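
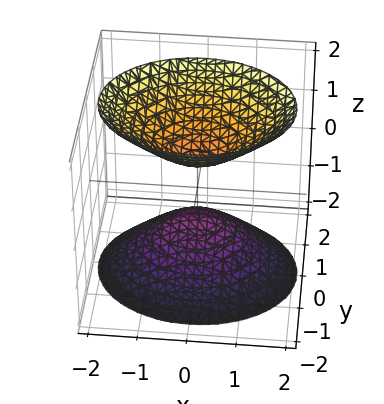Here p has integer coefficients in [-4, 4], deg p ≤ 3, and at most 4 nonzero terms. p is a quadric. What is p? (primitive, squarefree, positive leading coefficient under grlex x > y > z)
2*x^2 + 3*y^2 - 2*z^2 + 1

First, the picture has 2 separate pieces. Treating them together as one polynomial.
Then, deg p = 2. Two separate bowl-shaped sheets opening away from each other; a quadric.
Then, symmetries: mirror symmetry x ↦ −x ⇒ only even powers of x; mirror symmetry y ↦ −y ⇒ only even powers of y; the z ↦ −z reflection is a symmetry, so z appears only in even powers.
Then, reading off the gridlines: the surface avoids every integer y-axis point in the box; no x-intercept at any integer in the box.
Finally, fitting integer coefficients to these (and the overall shape) gives p.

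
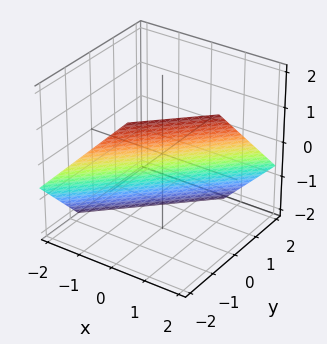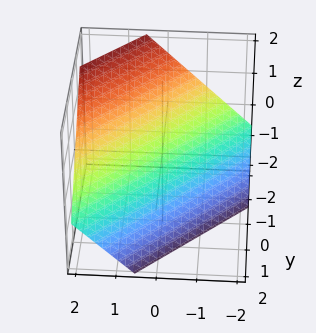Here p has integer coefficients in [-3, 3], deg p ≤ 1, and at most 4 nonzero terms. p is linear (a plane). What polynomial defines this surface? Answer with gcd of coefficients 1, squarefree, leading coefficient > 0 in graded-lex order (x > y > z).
3*x - 3*y - 3*z - 2

First, the degree is 1 — every cross-section is a straight line — this is a plane.
Finally, the integer polynomial consistent with all of this is the stated p.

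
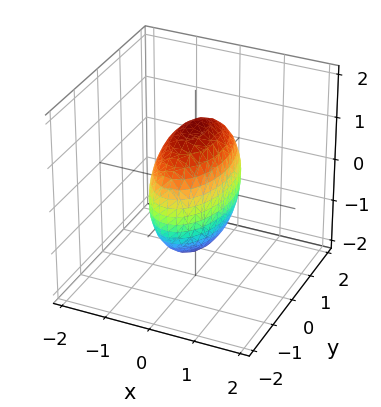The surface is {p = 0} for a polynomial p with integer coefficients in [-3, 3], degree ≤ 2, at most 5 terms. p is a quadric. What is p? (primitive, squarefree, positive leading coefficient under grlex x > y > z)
3*x^2 + y^2 + z^2 - 2

1. The degree is 2 — a closed, bounded, convex surface; a quadric.
2. Symmetries: mirror symmetry z ↦ −z ⇒ only even powers of z; it's symmetric under y → −y, forcing even powers of y; mirror symmetry x ↦ −x ⇒ only even powers of x.
3. Together with the visible shape, these determine p as stated.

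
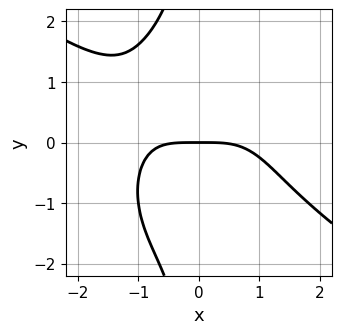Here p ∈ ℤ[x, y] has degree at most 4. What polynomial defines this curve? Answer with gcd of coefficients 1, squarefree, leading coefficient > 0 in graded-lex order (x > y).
First, the degree is 4 — the shape is more complex than any degree-3 curve.
Next, reading off the gridlines: it meets the y-axis at y = 0 (among the integer gridlines); it crosses the x-axis at the gridline x = 0.
Finally, solving for integer coefficients yields p as stated.

x^4 + x^3*y + x*y^3 + 3*y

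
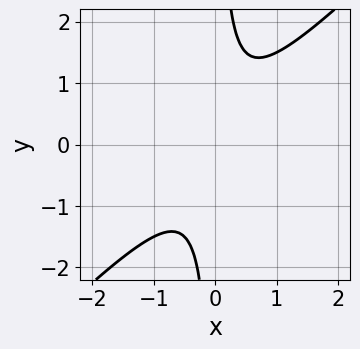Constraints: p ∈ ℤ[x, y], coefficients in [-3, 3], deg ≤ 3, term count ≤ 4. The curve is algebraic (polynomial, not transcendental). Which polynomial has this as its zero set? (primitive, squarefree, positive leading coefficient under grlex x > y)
First, deg p = 2. No degree-1 curve has this shape.
Next, reading off the gridlines: the curve avoids every integer y-axis point in the box; it misses every integer gridline on the x-axis.
Finally, putting this together gives p.

2*x^2 - 2*x*y + 1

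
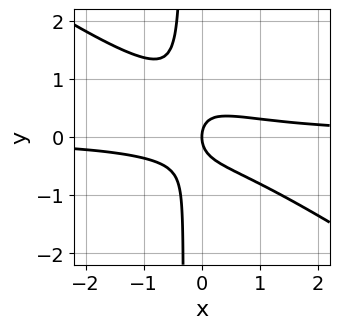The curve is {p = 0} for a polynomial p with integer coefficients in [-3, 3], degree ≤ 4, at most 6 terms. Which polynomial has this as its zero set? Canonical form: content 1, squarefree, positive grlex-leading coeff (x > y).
2*x^2*y + 3*x*y^2 + y^2 - x

deg p = 3. No degree-2 curve has this shape.
Reading off the gridlines: it meets the x-axis at x = 0 (among the integer gridlines); one y-axis crossing is at y = 0.
The integer polynomial consistent with all of this is the stated p.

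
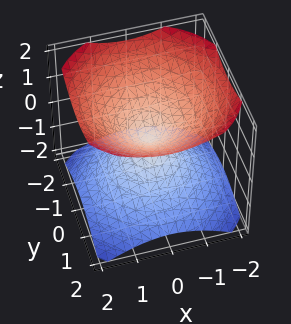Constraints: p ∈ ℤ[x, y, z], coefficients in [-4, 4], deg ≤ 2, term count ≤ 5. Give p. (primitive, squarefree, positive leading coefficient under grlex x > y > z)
There are 2 components. Treating them together as one polynomial.
deg p = 2. Two nappes meeting at a single point; a quadric.
Symmetries: the z ↦ −z reflection is a symmetry, so z appears only in even powers; every cross-section ⟂ z is a circle, so x, y appear only via x² + y².
Checking where it meets the axes: it crosses the z-axis at the gridline z = 0; a circular section at z = 1 has radius between 1 and 2; it meets the x-axis at x = 0 (among the integer gridlines).
Matching integer coefficients to the picture gives p.

2*x^2 + 2*y^2 - 3*z^2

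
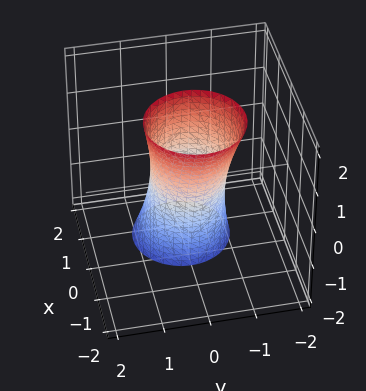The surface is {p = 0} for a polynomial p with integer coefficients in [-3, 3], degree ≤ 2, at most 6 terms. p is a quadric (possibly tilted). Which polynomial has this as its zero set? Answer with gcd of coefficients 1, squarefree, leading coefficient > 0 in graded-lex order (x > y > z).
First, the degree is 2 — a generic line meets the surface in up to 2 points.
Then, checking where it meets the axes: it misses every integer gridline on the z-axis.
Finally, putting this together gives p.

3*x^2 + 2*x*z + 3*y^2 - 2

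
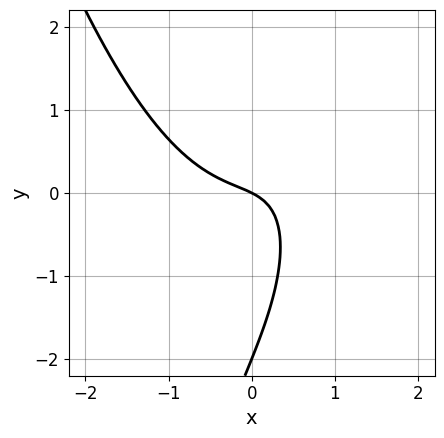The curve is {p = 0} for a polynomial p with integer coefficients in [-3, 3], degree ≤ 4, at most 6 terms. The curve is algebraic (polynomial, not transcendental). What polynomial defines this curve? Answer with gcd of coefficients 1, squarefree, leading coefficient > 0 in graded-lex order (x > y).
1. The degree is 3 — a generic line meets the curve in up to 3 points.
2. Reading off the gridlines: it meets the x-axis at x = 0 (among the integer gridlines); the y-axis gridline crossings are at y ∈ {-2, 0}.
3. The integer polynomial consistent with all of this is the stated p.

2*x^3 - 2*x*y + y^2 + x + 2*y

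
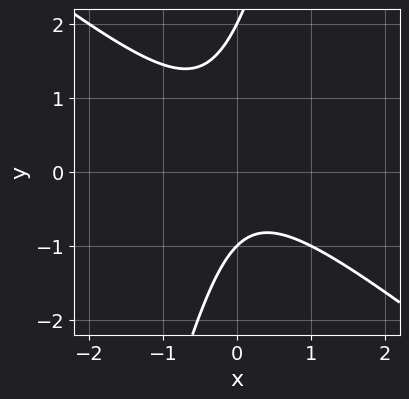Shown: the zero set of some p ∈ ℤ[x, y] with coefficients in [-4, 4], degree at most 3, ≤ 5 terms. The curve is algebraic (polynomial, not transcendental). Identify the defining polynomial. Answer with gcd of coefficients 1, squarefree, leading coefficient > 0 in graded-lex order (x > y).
3*x^2 + 3*x*y - y^2 + y + 2

First, the degree is 2 — no degree-1 curve has this shape.
Next, against the integer gridlines: the curve avoids every integer x-axis point in the box; the y-axis gridline crossings are at y ∈ {-1, 2}.
Finally, the integer polynomial consistent with all of this is the stated p.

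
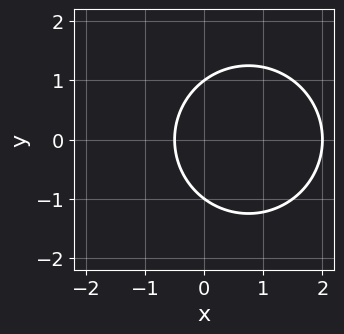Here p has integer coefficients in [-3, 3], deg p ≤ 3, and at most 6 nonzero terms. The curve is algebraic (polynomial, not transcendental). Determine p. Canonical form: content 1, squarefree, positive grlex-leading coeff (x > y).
(a) Degree: the shape is more complex than any degree-1 curve, so deg p = 2.
(b) Symmetries: the y ↦ −y reflection is a symmetry, so y appears only in even powers.
(c) Checking where it meets the axes: one x-axis crossing is at x = 2; among the integer gridlines, it crosses the y-axis at y ∈ {-1, 1}.
(d) Together with the visible shape, these determine p as stated.

2*x^2 + 2*y^2 - 3*x - 2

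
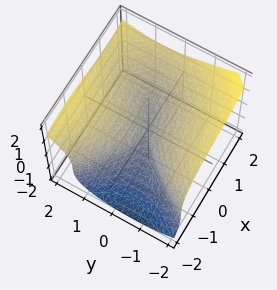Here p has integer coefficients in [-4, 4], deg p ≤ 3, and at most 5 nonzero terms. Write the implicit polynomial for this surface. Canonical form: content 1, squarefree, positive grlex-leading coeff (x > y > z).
1. The degree is 3 — a generic line meets the surface in up to 3 points.
2. Checking where it meets the axes: it crosses the x-axis at the gridline x = 0; it crosses the z-axis at the gridline z = 0.
3. Matching integer coefficients to the picture gives p.

x^3 - 3*z^3 - 2*x*y + 3*y^2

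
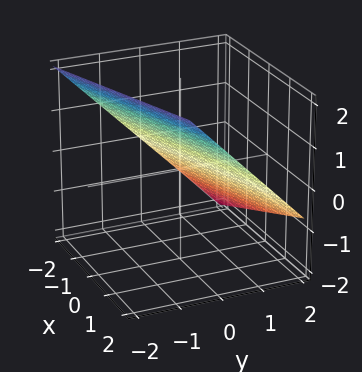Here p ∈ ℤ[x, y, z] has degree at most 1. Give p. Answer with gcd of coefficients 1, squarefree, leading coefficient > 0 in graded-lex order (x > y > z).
x - 3*y - 3*z + 2

Degree: the surface is flat (a plane), so deg p = 1.
Observable constraints: it meets the x-axis at x = -2 (among the integer gridlines).
Assembling these constraints gives the stated polynomial.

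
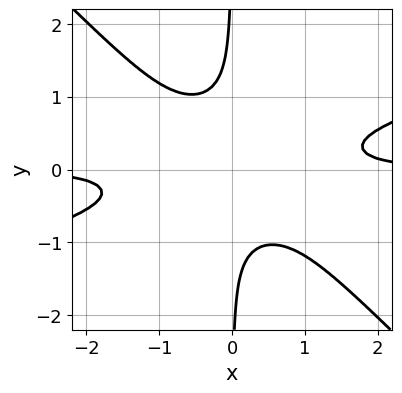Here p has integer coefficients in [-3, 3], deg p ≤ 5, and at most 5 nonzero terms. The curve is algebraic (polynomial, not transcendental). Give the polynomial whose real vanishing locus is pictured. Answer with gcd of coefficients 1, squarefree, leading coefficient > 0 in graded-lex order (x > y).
(a) deg p = 4.
(b) Against the integer gridlines: no y-intercept at any integer in the box; no x-intercept at any integer in the box.
(c) Putting this together gives p.

x^3*y - 2*x^2*y^2 - 3*x*y^3 - 1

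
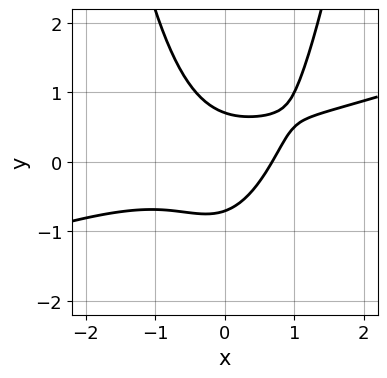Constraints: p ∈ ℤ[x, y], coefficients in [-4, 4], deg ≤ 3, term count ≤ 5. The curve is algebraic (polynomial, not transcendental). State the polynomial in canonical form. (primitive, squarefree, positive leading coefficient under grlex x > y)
1. The degree is 3 — a generic line meets the curve in up to 3 points.
2. Putting this together gives p.

x^3 - 3*x^2*y + 2*y^2 + x - 1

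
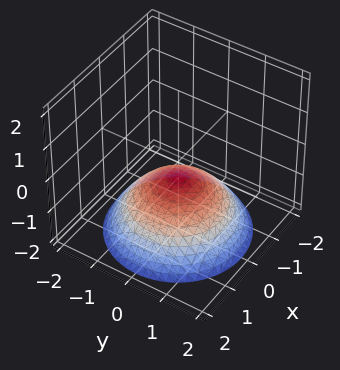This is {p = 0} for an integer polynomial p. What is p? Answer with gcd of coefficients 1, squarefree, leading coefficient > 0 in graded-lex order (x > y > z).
x^2 + y^2 + 2*z + 1

The degree is 2 — the shape is more complex than any degree-1 surface.
Symmetries: rotational symmetry about the z-axis ⇒ p depends on x, y only through x² + y².
Against the integer gridlines: a circular section at z = -2 has radius between 1 and 2; the surface avoids every integer y-axis point in the box; it misses every integer gridline on the x-axis.
Putting this together gives p.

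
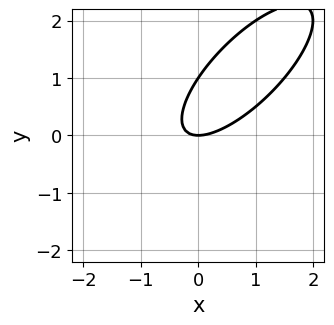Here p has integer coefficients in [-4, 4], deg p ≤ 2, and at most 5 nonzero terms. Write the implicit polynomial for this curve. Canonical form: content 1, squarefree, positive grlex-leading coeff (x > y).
2*x^2 - 3*x*y + 2*y^2 - 2*y

1. The degree is 2 — the shape is more complex than any degree-1 curve.
2. Observable constraints: one x-axis crossing is at x = 0; the y-axis gridline crossings are at y ∈ {0, 1}.
3. The integer polynomial consistent with all of this is the stated p.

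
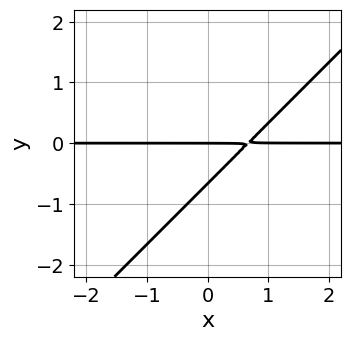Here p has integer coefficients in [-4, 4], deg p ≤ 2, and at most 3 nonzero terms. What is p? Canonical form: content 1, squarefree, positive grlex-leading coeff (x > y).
3*x*y - 3*y^2 - 2*y

(a) Degree: the shape is more complex than any degree-1 curve, so deg p = 2.
(b) Checking where it meets the axes: it meets the y-axis at y = 0 (among the integer gridlines); the visible x-axis segment lies entirely on the curve.
(c) Together with the visible shape, these determine p as stated.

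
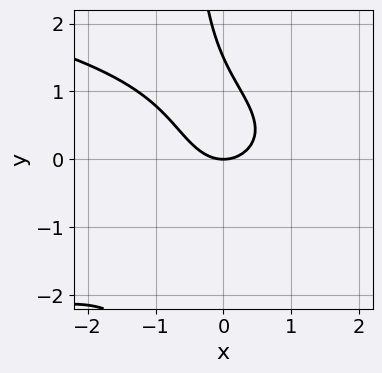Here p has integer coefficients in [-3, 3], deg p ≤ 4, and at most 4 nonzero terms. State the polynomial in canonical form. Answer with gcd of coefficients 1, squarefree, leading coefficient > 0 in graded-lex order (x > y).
3*x*y^2 + 3*x^2 + 2*y^2 - 3*y

1. The degree is 3 — a generic line meets the curve in up to 3 points.
2. Observable constraints: it meets the x-axis at x = 0 (among the integer gridlines); one y-axis crossing is at y = 0.
3. Fitting integer coefficients to these (and the overall shape) gives p.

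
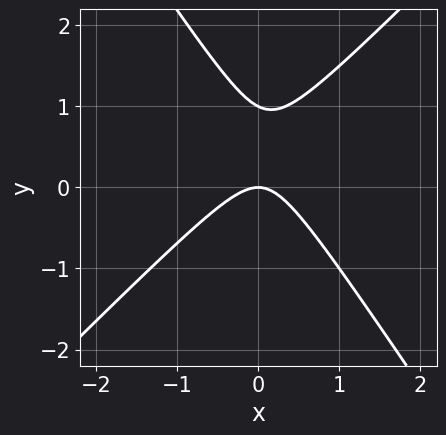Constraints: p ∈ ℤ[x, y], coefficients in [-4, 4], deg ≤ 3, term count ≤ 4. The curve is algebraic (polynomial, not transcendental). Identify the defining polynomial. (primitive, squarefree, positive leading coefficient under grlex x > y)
3*x^2 - x*y - 2*y^2 + 2*y

First, the degree is 2 — the shape is more complex than any degree-1 curve.
Then, against the integer gridlines: it crosses the x-axis at the gridline x = 0; among the integer gridlines, it crosses the y-axis at y ∈ {0, 1}.
Finally, the integer polynomial consistent with all of this is the stated p.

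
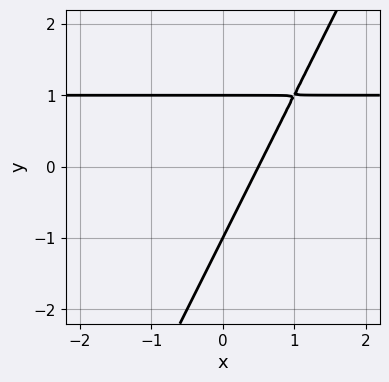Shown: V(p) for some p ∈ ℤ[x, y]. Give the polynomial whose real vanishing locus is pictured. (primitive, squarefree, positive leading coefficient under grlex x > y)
The degree is 2 — no degree-1 curve has this shape.
Checking where it meets the axes: among the integer gridlines, it crosses the y-axis at y ∈ {-1, 1}.
Solving for integer coefficients yields p as stated.

2*x*y - y^2 - 2*x + 1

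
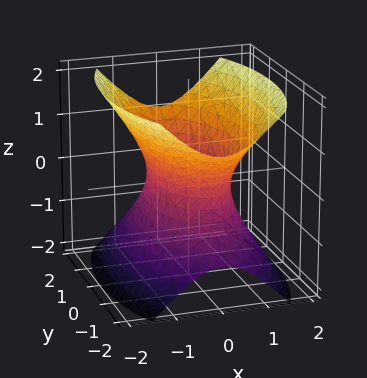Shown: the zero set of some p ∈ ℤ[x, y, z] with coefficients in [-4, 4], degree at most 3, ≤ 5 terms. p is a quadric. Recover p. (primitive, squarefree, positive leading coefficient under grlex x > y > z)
deg p = 2. One connected sheet with a waist; a quadric.
Symmetries: mirror symmetry y ↦ −y ⇒ only even powers of y; the z ↦ −z reflection is a symmetry, so z appears only in even powers; the x ↦ −x reflection is a symmetry, so x appears only in even powers.
Observable constraints: it misses every integer gridline on the z-axis.
Matching integer coefficients to the picture gives p.

3*x^2 + y^2 - 2*z^2 - 2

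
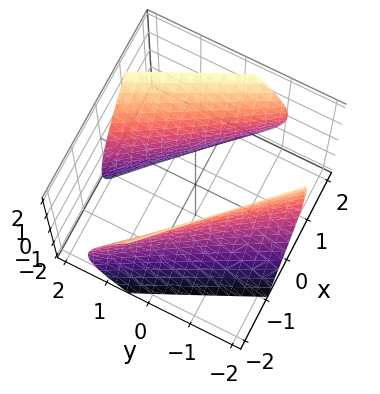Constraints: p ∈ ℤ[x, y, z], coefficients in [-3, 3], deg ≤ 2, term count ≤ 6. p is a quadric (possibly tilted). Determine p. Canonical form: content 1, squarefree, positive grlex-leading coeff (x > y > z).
(a) There are 2 components. Treating them together as one polynomial.
(b) deg p = 2. No degree-1 surface has this shape.
(c) Checking where it meets the axes: no z-intercept at any integer in the box.
(d) These observations pin down the coefficients.

2*x^2 + 3*x*y + y^2 - y*z - z^2 - 3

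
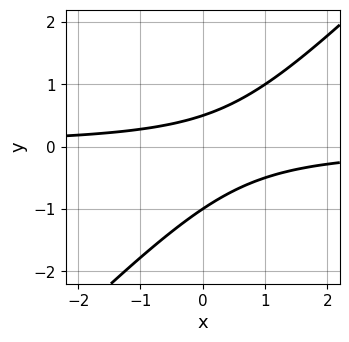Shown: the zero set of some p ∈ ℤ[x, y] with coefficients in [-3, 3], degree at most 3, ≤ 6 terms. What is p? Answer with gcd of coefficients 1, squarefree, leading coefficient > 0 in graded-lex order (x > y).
2*x*y - 2*y^2 - y + 1

(a) Degree: a generic line meets the curve in up to 2 points, so deg p = 2.
(b) Against the integer gridlines: one y-axis crossing is at y = -1; it misses every integer gridline on the x-axis.
(c) Solving for integer coefficients yields p as stated.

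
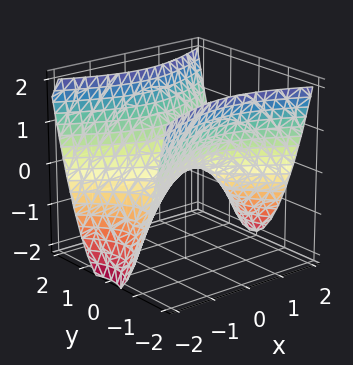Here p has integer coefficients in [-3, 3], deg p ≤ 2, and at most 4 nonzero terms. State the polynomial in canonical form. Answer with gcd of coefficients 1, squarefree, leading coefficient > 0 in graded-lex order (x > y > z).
x^2 - 2*y^2 + 2*z

(a) Degree: a hyperbolic paraboloid; a quadric, so deg p = 2.
(b) Symmetries: mirror symmetry x ↦ −x ⇒ only even powers of x; the y ↦ −y reflection is a symmetry, so y appears only in even powers.
(c) Reading off the gridlines: one y-axis crossing is at y = 0; it crosses the z-axis at the gridline z = 0; one x-axis crossing is at x = 0.
(d) Fitting integer coefficients to these (and the overall shape) gives p.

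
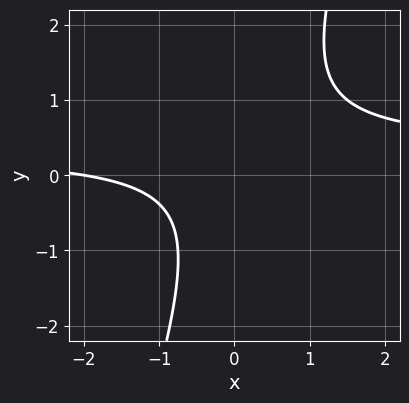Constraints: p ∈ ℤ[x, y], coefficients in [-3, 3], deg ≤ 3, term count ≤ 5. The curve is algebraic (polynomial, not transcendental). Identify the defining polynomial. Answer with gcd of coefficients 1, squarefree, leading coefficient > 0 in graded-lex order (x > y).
3*x*y - y^2 - x - 2

(a) Degree: the shape is more complex than any degree-1 curve, so deg p = 2.
(b) Observable constraints: one x-axis crossing is at x = -2; the curve avoids every integer y-axis point in the box.
(c) The integer polynomial consistent with all of this is the stated p.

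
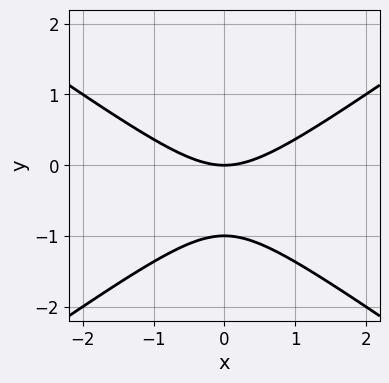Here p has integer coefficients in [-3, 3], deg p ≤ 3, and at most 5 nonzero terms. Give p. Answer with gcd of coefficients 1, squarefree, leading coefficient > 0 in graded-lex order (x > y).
x^2 - 2*y^2 - 2*y

1. Degree: the shape is more complex than any degree-1 curve, so deg p = 2.
2. Symmetries: the x ↦ −x reflection is a symmetry, so x appears only in even powers.
3. Checking where it meets the axes: among the integer gridlines, it crosses the y-axis at y ∈ {-1, 0}; it meets the x-axis at x = 0 (among the integer gridlines).
4. The integer polynomial consistent with all of this is the stated p.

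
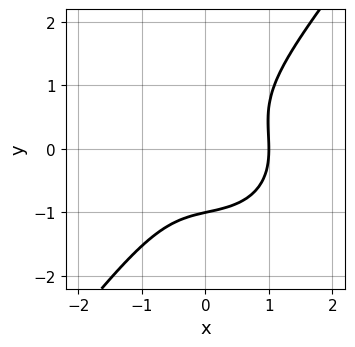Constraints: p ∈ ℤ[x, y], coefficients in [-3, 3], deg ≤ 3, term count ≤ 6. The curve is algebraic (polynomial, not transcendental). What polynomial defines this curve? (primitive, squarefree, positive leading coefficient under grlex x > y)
(a) deg p = 3.
(b) Against the integer gridlines: it crosses the x-axis at the gridline x = 1; it meets the y-axis at y = -1 (among the integer gridlines).
(c) Fitting integer coefficients to these (and the overall shape) gives p.

3*x^3 + 2*x*y^2 - 3*y^3 - 3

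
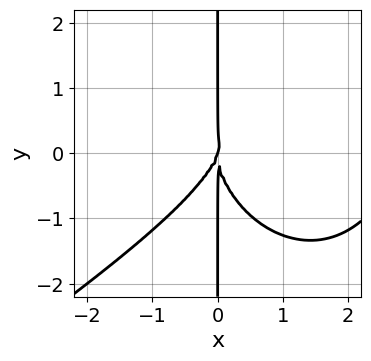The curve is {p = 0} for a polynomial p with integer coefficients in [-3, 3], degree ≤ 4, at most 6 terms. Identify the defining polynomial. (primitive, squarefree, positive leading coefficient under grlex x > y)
x^4 - x^3*y - x*y^3 - 3*x^3 + x^2*y

(a) Degree: a generic line meets the curve in up to 4 points, so deg p = 4.
(b) Observable constraints: one x-axis crossing is at x = 0; the visible y-axis segment lies entirely on the curve.
(c) Assembling these constraints gives the stated polynomial.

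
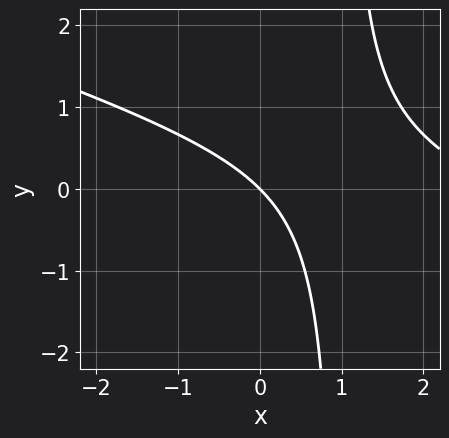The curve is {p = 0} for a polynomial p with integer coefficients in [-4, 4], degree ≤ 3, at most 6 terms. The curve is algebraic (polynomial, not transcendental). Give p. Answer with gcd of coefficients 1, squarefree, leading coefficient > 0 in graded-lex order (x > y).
1. The degree is 2 — a generic line meets the curve in up to 2 points.
2. Checking where it meets the axes: it crosses the y-axis at the gridline y = 0; it crosses the x-axis at the gridline x = 0.
3. Fitting integer coefficients to these (and the overall shape) gives p.

x^2 + 3*x*y - 3*x - 3*y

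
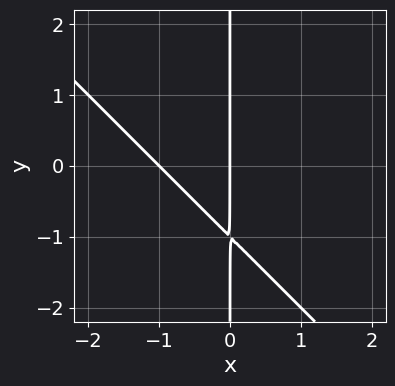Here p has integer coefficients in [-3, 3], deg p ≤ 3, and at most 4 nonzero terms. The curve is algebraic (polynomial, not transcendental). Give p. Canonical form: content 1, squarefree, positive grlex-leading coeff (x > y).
deg p = 2. A generic line meets the curve in up to 2 points.
Against the integer gridlines: among the integer gridlines, it crosses the x-axis at x ∈ {-1, 0}; every point of the y-axis in the box is on the curve.
Matching integer coefficients to the picture gives p.

x^2 + x*y + x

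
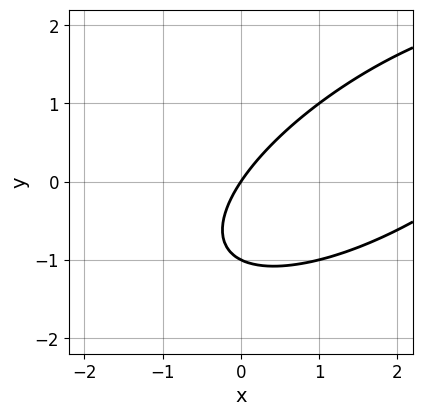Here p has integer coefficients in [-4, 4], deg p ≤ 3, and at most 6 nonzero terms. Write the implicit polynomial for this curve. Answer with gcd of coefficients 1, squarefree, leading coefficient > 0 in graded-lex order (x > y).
(a) Degree: the shape is more complex than any degree-1 curve, so deg p = 2.
(b) Against the integer gridlines: the y-axis gridline crossings are at y ∈ {-1, 0}; one x-axis crossing is at x = 0.
(c) Solving for integer coefficients yields p as stated.

x^2 - 2*x*y + 2*y^2 - 3*x + 2*y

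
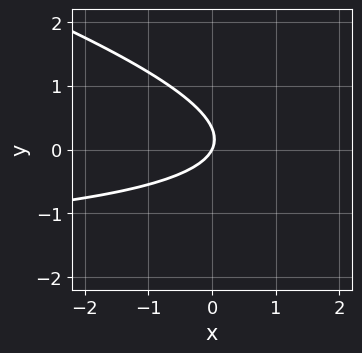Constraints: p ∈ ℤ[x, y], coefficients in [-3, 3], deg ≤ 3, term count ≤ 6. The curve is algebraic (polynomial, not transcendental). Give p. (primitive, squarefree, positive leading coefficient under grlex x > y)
(a) The degree is 2 — the shape is more complex than any degree-1 curve.
(b) Checking where it meets the axes: it meets the y-axis at y = 0 (among the integer gridlines); one x-axis crossing is at x = 0.
(c) The integer polynomial consistent with all of this is the stated p.

x*y + 3*y^2 + 2*x - y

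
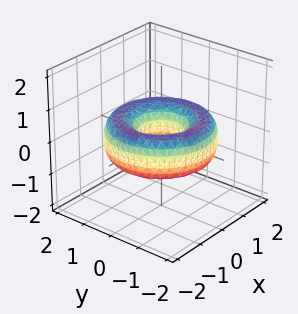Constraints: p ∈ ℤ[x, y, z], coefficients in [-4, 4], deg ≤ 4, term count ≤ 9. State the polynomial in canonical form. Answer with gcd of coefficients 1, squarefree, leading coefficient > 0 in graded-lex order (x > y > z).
(a) deg p = 4. No degree-3 surface has this shape.
(b) Symmetries: every cross-section ⟂ z is a circle, so x, y appear only via x² + y².
(c) From the axis intercepts and sections: a circular section at z = 0 has radius between 0 and 1; no z-intercept at any integer in the box.
(d) Together with the visible shape, these determine p as stated.

x^4 + 2*x^2*y^2 + y^4 - 3*x^2 - 3*y^2 + 3*z^2 + 1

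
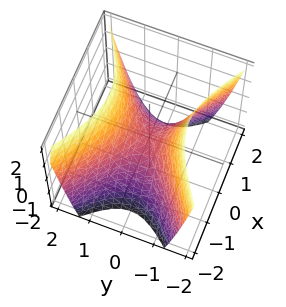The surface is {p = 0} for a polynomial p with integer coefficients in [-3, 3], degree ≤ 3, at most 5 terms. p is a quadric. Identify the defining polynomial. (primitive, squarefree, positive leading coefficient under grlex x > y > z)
2*x^2 - 3*y^2 + 2*z

1. deg p = 2.
2. Symmetries: the y ↦ −y reflection is a symmetry, so y appears only in even powers; it's symmetric under x → −x, forcing even powers of x.
3. Checking where it meets the axes: it crosses the x-axis at the gridline x = 0; one y-axis crossing is at y = 0; it crosses the z-axis at the gridline z = 0.
4. Matching integer coefficients to the picture gives p.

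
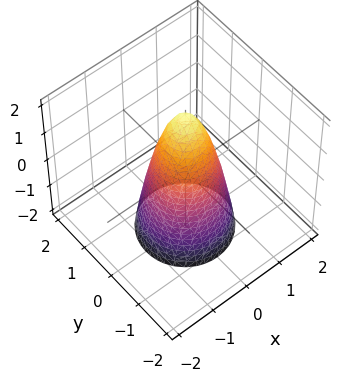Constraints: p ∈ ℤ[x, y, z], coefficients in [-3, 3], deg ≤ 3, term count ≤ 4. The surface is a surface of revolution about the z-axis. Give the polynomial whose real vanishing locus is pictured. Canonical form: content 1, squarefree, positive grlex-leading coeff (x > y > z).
1. The degree is 2 — a generic line meets the surface in up to 2 points.
2. Symmetries: the z-axis is an axis of rotation, so x and y enter only as x² + y².
3. Against the integer gridlines: it crosses the z-axis at the gridline z = 2; a circular section at z = 1 has radius between 0 and 1.
4. Fitting integer coefficients to these (and the overall shape) gives p.

3*x^2 + 3*y^2 + z - 2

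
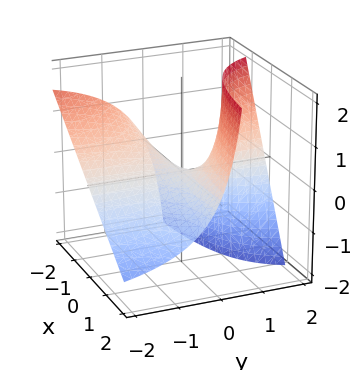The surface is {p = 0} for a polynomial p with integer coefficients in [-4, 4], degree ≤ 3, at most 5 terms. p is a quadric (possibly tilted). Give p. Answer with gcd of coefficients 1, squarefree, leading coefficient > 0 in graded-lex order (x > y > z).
First, degree: a generic line meets the surface in up to 2 points, so deg p = 2.
Next, against the integer gridlines: the visible x-axis segment lies entirely on the surface; the visible y-axis segment lies entirely on the surface.
Finally, the integer polynomial consistent with all of this is the stated p.

x*y + y*z - z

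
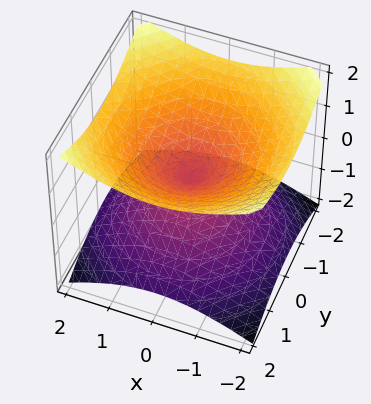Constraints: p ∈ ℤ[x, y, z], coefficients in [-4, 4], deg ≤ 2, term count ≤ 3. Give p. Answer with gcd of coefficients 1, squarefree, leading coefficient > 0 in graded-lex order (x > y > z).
x^2 + y^2 - 2*z^2

1. deg p = 2.
2. Symmetries: it's symmetric under z → −z, forcing even powers of z; the surface is invariant under rotation about z: p = q(x² + y², z).
3. Observable constraints: it crosses the x-axis at the gridline x = 0; one z-axis crossing is at z = 0; it meets the y-axis at y = 0 (among the integer gridlines).
4. Solving for integer coefficients yields p as stated.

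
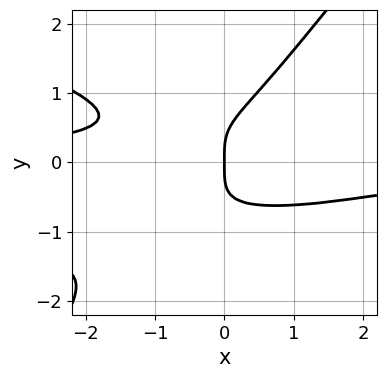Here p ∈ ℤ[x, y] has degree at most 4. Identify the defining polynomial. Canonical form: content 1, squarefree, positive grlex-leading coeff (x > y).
(a) deg p = 4. No degree-3 curve has this shape.
(b) Against the integer gridlines: it crosses the x-axis at the gridline x = 0; it crosses the y-axis at the gridline y = 0.
(c) Together with the visible shape, these determine p as stated.

x^2*y^2 + 3*x*y^3 - 3*y^4 + 2*x^2*y + 2*x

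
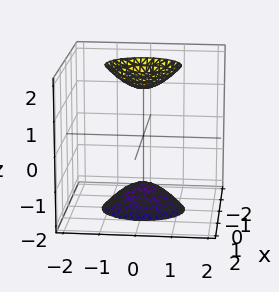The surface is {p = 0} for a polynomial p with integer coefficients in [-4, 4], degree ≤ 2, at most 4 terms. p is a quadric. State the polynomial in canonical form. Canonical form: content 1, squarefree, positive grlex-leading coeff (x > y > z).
3*x^2 + 2*y^2 - z^2 + 2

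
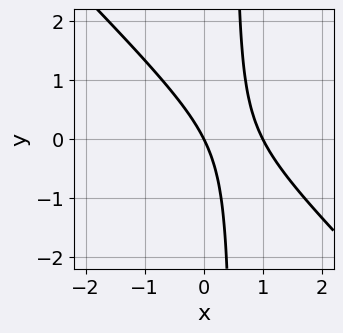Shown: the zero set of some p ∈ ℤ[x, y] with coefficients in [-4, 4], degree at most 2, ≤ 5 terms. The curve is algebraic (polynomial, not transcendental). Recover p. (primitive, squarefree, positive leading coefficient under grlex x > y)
2*x^2 + 2*x*y - 2*x - y

First, deg p = 2. A generic line meets the curve in up to 2 points.
Then, observable constraints: one y-axis crossing is at y = 0; the x-axis gridline crossings are at x ∈ {0, 1}.
Finally, the integer polynomial consistent with all of this is the stated p.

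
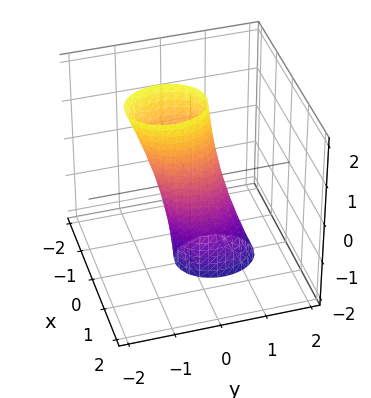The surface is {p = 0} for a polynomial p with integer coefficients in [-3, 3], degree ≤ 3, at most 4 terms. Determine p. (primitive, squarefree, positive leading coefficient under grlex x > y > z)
3*x^2 + 2*y^2 + y*z - 1

First, deg p = 2. The shape is more complex than any degree-1 surface.
Next, reading off the gridlines: no z-intercept at any integer in the box.
Finally, assembling these constraints gives the stated polynomial.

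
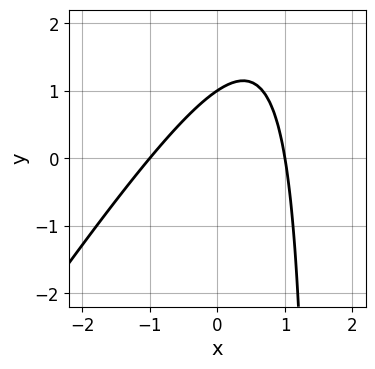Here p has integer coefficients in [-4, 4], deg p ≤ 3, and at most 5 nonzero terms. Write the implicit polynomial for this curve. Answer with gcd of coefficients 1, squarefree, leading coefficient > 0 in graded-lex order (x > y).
3*x^2 - 2*x*y + 3*y - 3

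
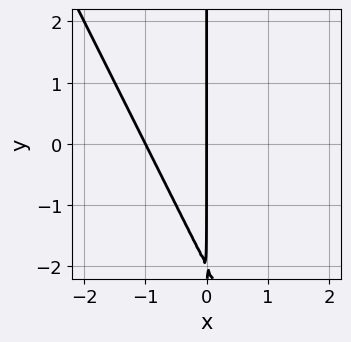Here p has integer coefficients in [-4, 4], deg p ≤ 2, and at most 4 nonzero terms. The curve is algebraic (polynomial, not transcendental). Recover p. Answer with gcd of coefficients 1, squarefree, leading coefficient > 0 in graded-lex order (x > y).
2*x^2 + x*y + 2*x

The degree is 2 — no degree-1 curve has this shape.
Against the integer gridlines: the visible y-axis segment lies entirely on the curve; among the integer gridlines, it crosses the x-axis at x ∈ {-1, 0}.
Matching integer coefficients to the picture gives p.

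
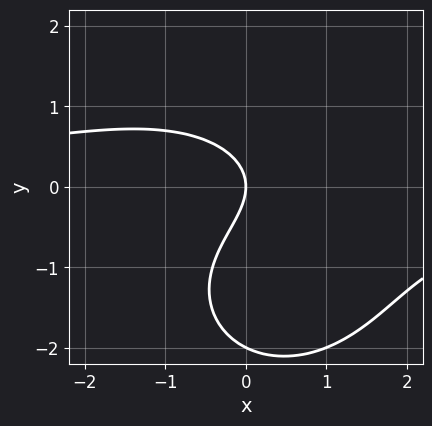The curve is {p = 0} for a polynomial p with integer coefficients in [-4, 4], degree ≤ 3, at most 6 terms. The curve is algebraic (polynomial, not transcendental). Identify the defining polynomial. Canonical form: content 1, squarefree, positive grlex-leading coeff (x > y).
(a) The degree is 3 — no degree-2 curve has this shape.
(b) Reading off the gridlines: the y-axis gridline crossings are at y ∈ {-2, 0}; one x-axis crossing is at x = 0.
(c) These observations pin down the coefficients.

x^2*y + y^3 + 2*y^2 + 2*x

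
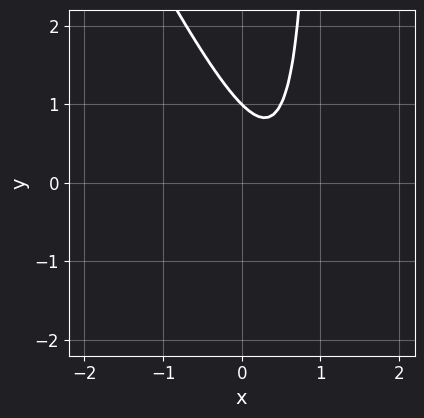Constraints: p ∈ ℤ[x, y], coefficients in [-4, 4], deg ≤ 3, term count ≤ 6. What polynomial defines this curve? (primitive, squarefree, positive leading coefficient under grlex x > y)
2*x^2 + x*y - 2*x - y + 1

(a) Degree: the shape is more complex than any degree-1 curve, so deg p = 2.
(b) From the axis intercepts and sections: it meets the y-axis at y = 1 (among the integer gridlines); the curve avoids every integer x-axis point in the box.
(c) Fitting integer coefficients to these (and the overall shape) gives p.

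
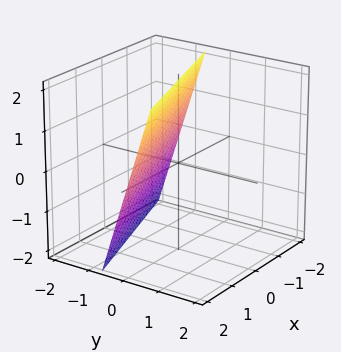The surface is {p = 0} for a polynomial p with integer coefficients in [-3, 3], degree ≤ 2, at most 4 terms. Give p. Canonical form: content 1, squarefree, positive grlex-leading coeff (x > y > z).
First, degree: every cross-section is a straight line — this is a plane, so deg p = 1.
Next, against the integer gridlines: it crosses the x-axis at the gridline x = 2; it crosses the z-axis at the gridline z = 2.
Finally, fitting integer coefficients to these (and the overall shape) gives p.

x - 3*y + z - 2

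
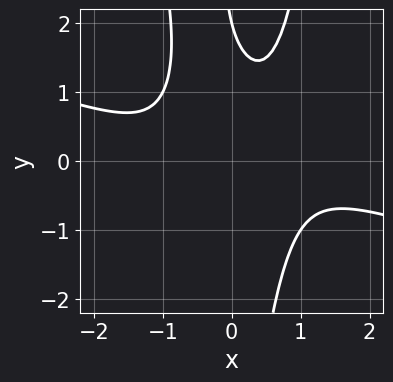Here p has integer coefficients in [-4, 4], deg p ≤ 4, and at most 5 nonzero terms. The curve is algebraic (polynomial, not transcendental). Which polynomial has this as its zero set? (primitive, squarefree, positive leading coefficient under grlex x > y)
1. The degree is 4 — no degree-3 curve has this shape.
2. Reading off the gridlines: the curve avoids every integer x-axis point in the box; it crosses the y-axis at the gridline y = 2.
3. Solving for integer coefficients yields p as stated.

x^4 + 3*x^3*y - x*y^2 - y + 2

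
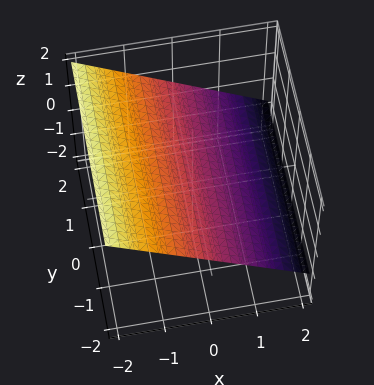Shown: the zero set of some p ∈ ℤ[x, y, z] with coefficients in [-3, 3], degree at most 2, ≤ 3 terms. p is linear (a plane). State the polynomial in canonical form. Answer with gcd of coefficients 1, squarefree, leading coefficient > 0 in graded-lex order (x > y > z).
2*x + 3*z - 2

(a) Degree: the surface is flat (a plane), so deg p = 1.
(b) Against the integer gridlines: one x-axis crossing is at x = 1; the surface avoids every integer y-axis point in the box.
(c) Matching integer coefficients to the picture gives p.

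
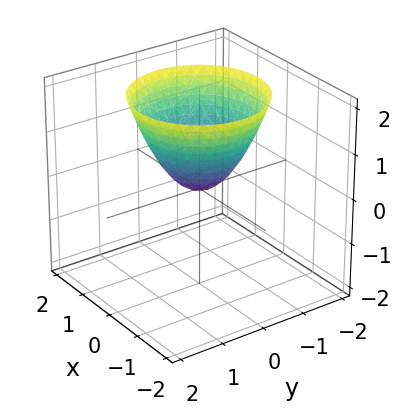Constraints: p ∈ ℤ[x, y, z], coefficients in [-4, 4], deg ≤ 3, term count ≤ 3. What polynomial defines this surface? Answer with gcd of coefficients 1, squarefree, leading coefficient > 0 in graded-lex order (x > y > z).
(a) Degree: a paraboloid; a quadric, so deg p = 2.
(b) Symmetries: every cross-section ⟂ z is a circle, so x, y appear only via x² + y².
(c) Against the integer gridlines: a circular section at z = 1 has radius exactly 1; it crosses the x-axis at the gridline x = 0.
(d) Putting this together gives p.

x^2 + y^2 - z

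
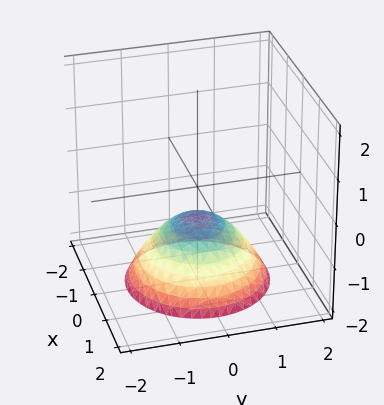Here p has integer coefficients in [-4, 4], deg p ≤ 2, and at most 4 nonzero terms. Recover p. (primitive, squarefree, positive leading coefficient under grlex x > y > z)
(a) The degree is 2 — a generic line meets the surface in up to 2 points.
(b) Symmetries: rotational symmetry about the z-axis ⇒ p depends on x, y only through x² + y².
(c) Checking where it meets the axes: the surface avoids every integer x-axis point in the box; a circular section at z = -1 has radius between 0 and 1.
(d) Putting this together gives p.

2*x^2 + 2*y^2 + 3*z + 2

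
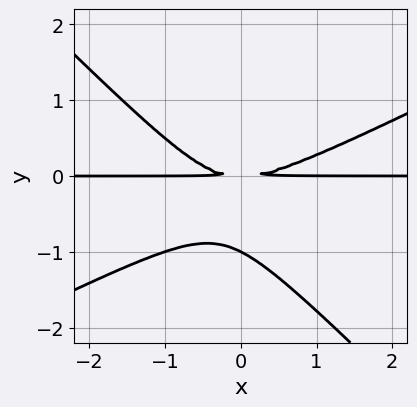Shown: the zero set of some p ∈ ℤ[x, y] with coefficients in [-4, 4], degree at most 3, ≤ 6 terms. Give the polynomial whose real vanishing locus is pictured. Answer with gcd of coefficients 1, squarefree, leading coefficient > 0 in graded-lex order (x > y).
The degree is 3 — no degree-2 curve has this shape.
Reading off the gridlines: one y-axis crossing is at y = -1; every point of the x-axis in the box is on the curve.
The integer polynomial consistent with all of this is the stated p.

x^2*y - x*y^2 - 2*y^3 - 2*y^2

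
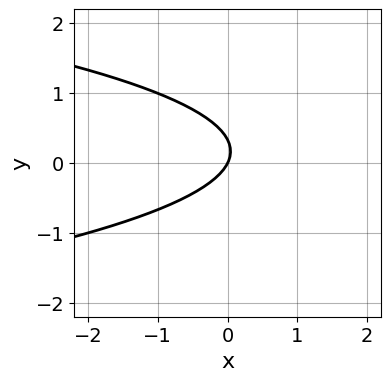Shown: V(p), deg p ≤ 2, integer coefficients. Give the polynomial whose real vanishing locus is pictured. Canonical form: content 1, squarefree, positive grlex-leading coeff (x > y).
The degree is 2 — the shape is more complex than any degree-1 curve.
Observable constraints: it meets the y-axis at y = 0 (among the integer gridlines); one x-axis crossing is at x = 0.
Matching integer coefficients to the picture gives p.

3*y^2 + 2*x - y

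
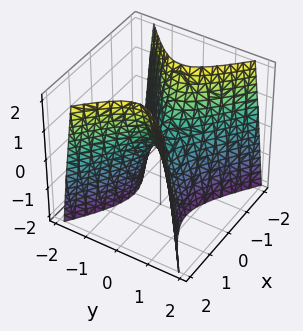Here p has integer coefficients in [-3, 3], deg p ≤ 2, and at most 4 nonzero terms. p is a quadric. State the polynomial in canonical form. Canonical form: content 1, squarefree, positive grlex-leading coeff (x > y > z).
2*x^2 - 3*y^2 - z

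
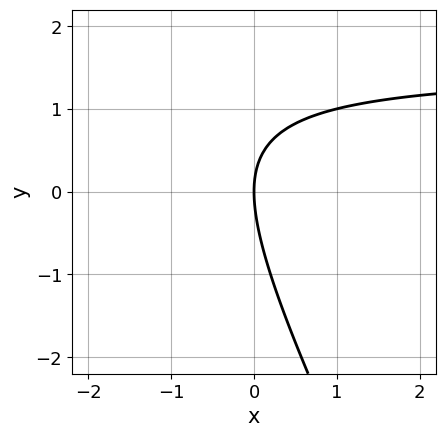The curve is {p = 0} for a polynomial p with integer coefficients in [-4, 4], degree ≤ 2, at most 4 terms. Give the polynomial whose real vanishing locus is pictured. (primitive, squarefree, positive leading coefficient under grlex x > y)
2*x*y + y^2 - 3*x

First, deg p = 2. No degree-1 curve has this shape.
Next, reading off the gridlines: it crosses the y-axis at the gridline y = 0; it crosses the x-axis at the gridline x = 0.
Finally, the integer polynomial consistent with all of this is the stated p.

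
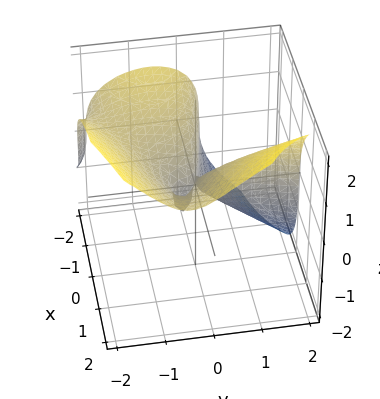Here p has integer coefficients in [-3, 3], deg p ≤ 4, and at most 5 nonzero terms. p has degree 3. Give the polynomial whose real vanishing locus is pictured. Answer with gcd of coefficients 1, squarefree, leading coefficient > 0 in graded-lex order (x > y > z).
deg p = 3. The shape is more complex than any degree-2 surface.
Reading off the gridlines: it crosses the y-axis at the gridline y = 0; one x-axis crossing is at x = 0; it crosses the z-axis at the gridline z = 0.
These observations pin down the coefficients.

3*x*y^2 - y^3 - 2*z^3 + x^2 + 3*x*y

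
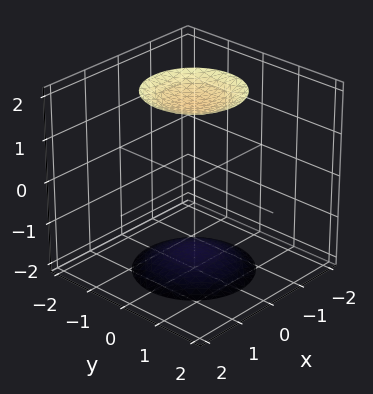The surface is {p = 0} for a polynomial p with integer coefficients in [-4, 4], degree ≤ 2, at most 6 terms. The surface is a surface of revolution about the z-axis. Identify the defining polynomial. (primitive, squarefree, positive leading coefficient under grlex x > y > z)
x^2 + y^2 - z^2 + 3

First, I count 2 distinct pieces. They look like related sheets of one shape, so recover p as a whole.
Next, deg p = 2. No degree-1 surface has this shape.
Then, by symmetry, every cross-section ⟂ z is a circle, so x, y appear only via x² + y².
Next, against the integer gridlines: a circular section at z = -2 has radius exactly 1; it misses every integer gridline on the x-axis.
Finally, these observations pin down the coefficients.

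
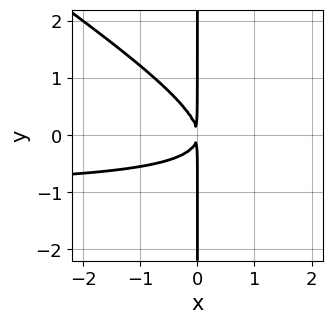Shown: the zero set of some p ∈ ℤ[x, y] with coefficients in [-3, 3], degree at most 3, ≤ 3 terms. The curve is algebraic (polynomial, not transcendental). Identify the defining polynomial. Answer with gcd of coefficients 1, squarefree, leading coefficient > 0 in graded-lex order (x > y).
2*x^2*y + 3*x*y^2 + 2*x^2

(a) The degree is 3 — no degree-2 curve has this shape.
(b) Against the integer gridlines: every point of the y-axis in the box is on the curve.
(c) Together with the visible shape, these determine p as stated.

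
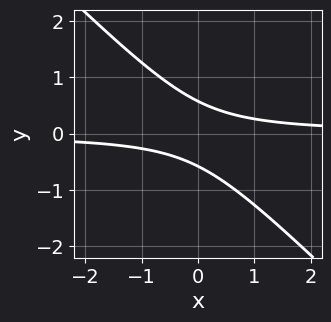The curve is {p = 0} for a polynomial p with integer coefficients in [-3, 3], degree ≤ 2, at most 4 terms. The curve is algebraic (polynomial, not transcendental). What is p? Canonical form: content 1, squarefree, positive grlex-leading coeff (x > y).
3*x*y + 3*y^2 - 1

First, the degree is 2 — no degree-1 curve has this shape.
Then, from the visible intercepts: no x-intercept at any integer in the box.
Finally, matching integer coefficients to the picture gives p.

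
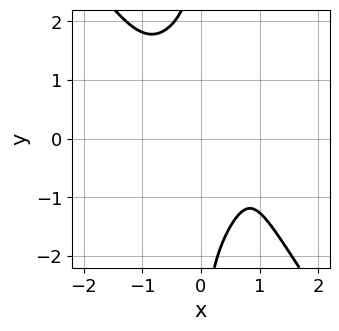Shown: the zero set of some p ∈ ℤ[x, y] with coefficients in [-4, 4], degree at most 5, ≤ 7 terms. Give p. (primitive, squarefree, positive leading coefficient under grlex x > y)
(a) Degree: no degree-3 curve has this shape, so deg p = 4.
(b) Reading off the gridlines: it misses every integer gridline on the y-axis; it misses every integer gridline on the x-axis.
(c) Assembling these constraints gives the stated polynomial.

3*x^4 + x*y^3 - 2*x^2 - 2*x + 3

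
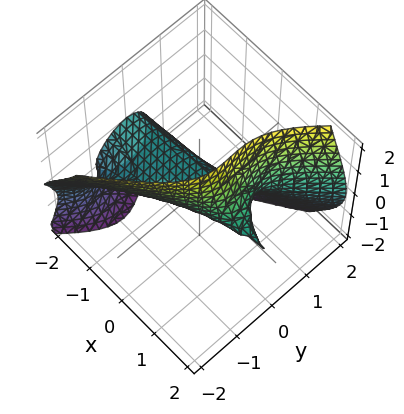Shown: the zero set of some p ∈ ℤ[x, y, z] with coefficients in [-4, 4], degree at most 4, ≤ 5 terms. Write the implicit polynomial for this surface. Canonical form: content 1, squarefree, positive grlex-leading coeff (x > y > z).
2*x*y^2 + x*z^2 - 2*y^3 + x*z - 2*z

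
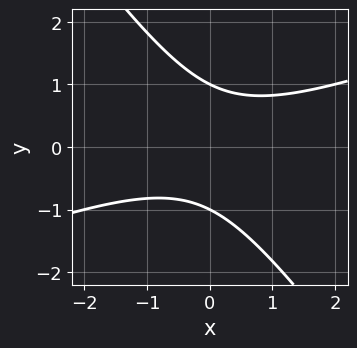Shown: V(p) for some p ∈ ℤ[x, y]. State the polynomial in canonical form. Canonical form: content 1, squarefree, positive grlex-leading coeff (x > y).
(a) Degree: the shape is more complex than any degree-1 curve, so deg p = 2.
(b) Against the integer gridlines: it misses every integer gridline on the x-axis; the y-axis gridline crossings are at y ∈ {-1, 1}.
(c) Solving for integer coefficients yields p as stated.

x^2 - 2*x*y - 2*y^2 + 2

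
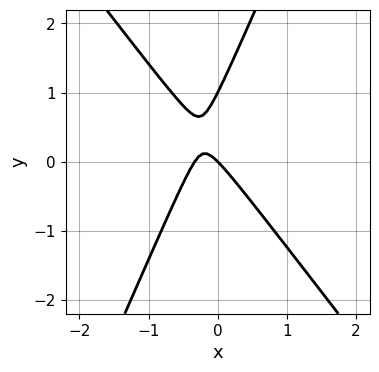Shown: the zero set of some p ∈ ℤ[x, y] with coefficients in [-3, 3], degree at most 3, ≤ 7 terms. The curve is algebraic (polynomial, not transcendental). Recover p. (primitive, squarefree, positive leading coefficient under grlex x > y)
3*x^2 + x*y - y^2 + x + y

1. The degree is 2 — the shape is more complex than any degree-1 curve.
2. Reading off the gridlines: the y-axis gridline crossings are at y ∈ {0, 1}; it crosses the x-axis at the gridline x = 0.
3. The integer polynomial consistent with all of this is the stated p.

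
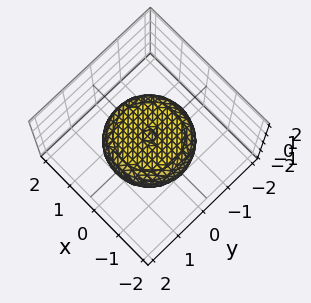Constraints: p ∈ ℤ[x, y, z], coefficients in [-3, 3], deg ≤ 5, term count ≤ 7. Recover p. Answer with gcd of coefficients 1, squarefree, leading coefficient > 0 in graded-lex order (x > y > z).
The degree is 4 — the shape is more complex than any degree-3 surface.
By symmetry, the surface is invariant under rotation about z: p = q(x² + y², z).
From the axis intercepts and sections: a circular section at z = 0 has radius between 1 and 2.
Solving for integer coefficients yields p as stated.

x^4 + 2*x^2*y^2 + y^4 - x^2 - y^2 + 3*z^2 - 1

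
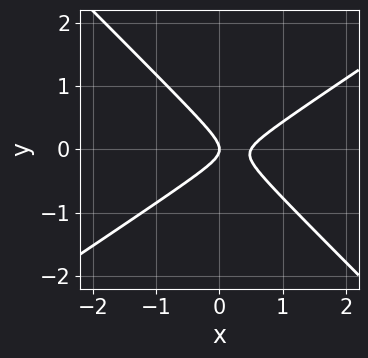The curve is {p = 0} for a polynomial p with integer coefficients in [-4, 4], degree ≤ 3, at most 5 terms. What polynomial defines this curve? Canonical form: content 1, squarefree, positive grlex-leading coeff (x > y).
2*x^2 - x*y - 3*y^2 - x

First, deg p = 2.
Then, from the axis intercepts and sections: one x-axis crossing is at x = 0; one y-axis crossing is at y = 0.
Finally, together with the visible shape, these determine p as stated.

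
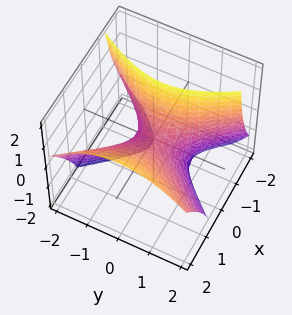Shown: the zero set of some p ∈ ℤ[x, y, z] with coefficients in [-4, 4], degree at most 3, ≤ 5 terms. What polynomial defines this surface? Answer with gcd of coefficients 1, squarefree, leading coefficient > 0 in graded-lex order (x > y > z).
First, the degree is 2 — a generic line meets the surface in up to 2 points.
Then, from the visible intercepts: it crosses the y-axis at the gridline y = 0; it meets the z-axis at z = 0 (among the integer gridlines); it meets the x-axis at x = 0 (among the integer gridlines).
Finally, putting this together gives p.

3*x^2 - 3*x*z - 2*y^2 - 2*z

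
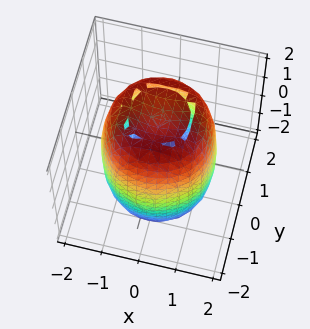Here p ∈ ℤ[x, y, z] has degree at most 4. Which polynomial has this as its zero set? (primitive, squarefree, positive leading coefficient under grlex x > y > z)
2*x^4 + 4*x^2*y^2 + 2*y^4 - 3*x^2 - 3*y^2 + z^2 - 3

First, degree: the shape is more complex than any degree-3 surface, so deg p = 4.
Next, symmetries: the z-axis is an axis of rotation, so x and y enter only as x² + y².
Next, against the integer gridlines: a circular section at z = 0 has radius between 1 and 2.
Finally, the integer polynomial consistent with all of this is the stated p.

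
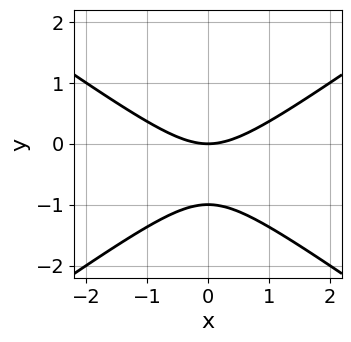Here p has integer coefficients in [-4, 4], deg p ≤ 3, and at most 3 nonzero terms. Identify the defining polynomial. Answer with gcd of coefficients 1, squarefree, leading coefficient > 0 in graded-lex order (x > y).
1. The degree is 2 — no degree-1 curve has this shape.
2. Symmetries: it's symmetric under x → −x, forcing even powers of x.
3. Checking where it meets the axes: the y-axis gridline crossings are at y ∈ {-1, 0}; it crosses the x-axis at the gridline x = 0.
4. Assembling these constraints gives the stated polynomial.

x^2 - 2*y^2 - 2*y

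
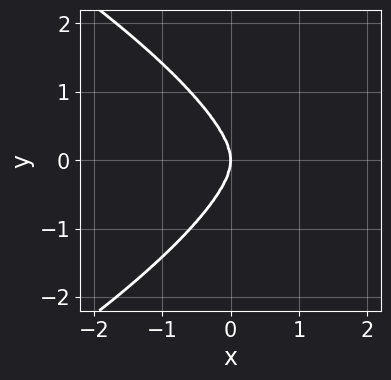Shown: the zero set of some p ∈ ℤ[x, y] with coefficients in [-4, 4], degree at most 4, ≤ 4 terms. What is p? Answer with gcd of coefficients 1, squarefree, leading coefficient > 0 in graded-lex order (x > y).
y^4 + 2*x^3 + x*y^2

(a) The degree is 4 — the shape is more complex than any degree-3 curve.
(b) Symmetries: it's symmetric under y → −y, forcing even powers of y.
(c) Against the integer gridlines: it crosses the x-axis at the gridline x = 0; one y-axis crossing is at y = 0.
(d) Matching integer coefficients to the picture gives p.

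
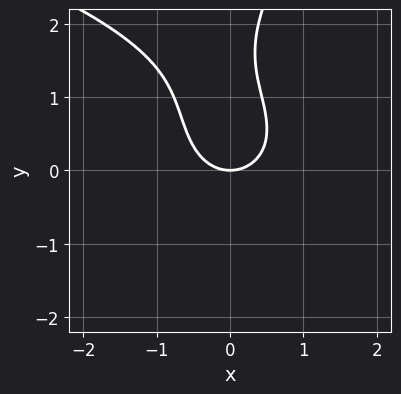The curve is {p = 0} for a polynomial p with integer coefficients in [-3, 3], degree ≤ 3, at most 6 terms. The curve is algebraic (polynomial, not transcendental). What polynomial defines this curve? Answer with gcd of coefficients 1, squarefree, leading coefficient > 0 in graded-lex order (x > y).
x*y^2 - y^3 + 3*x^2 + 3*y^2 - 3*y

deg p = 3. No degree-2 curve has this shape.
Checking where it meets the axes: it meets the y-axis at y = 0 (among the integer gridlines); it crosses the x-axis at the gridline x = 0.
The integer polynomial consistent with all of this is the stated p.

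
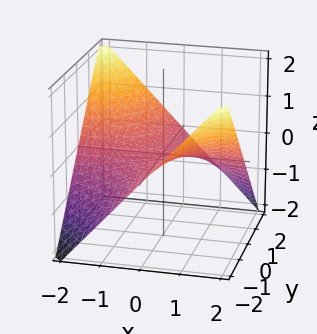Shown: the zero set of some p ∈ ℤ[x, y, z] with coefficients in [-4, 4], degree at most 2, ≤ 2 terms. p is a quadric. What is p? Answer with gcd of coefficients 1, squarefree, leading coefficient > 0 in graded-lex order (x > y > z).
x*y + 2*z

(a) The degree is 2 — a hyperbolic paraboloid; a quadric.
(b) Against the integer gridlines: one z-axis crossing is at z = 0; every point of the y-axis in the box is on the surface; the visible x-axis segment lies entirely on the surface.
(c) These observations pin down the coefficients.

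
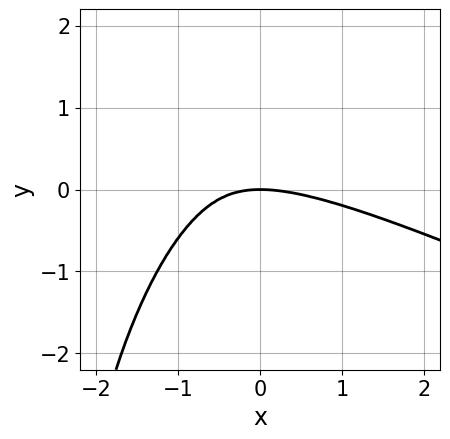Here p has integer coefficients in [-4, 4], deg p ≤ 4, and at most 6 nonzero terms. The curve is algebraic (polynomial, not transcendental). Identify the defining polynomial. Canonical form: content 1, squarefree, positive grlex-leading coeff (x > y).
(a) Degree: a generic line meets the curve in up to 4 points, so deg p = 4.
(b) Against the integer gridlines: one y-axis crossing is at y = 0; one x-axis crossing is at x = 0.
(c) These observations pin down the coefficients.

x^4 + 2*x^3*y + x*y^3 + 3*x^2*y + 3*y^3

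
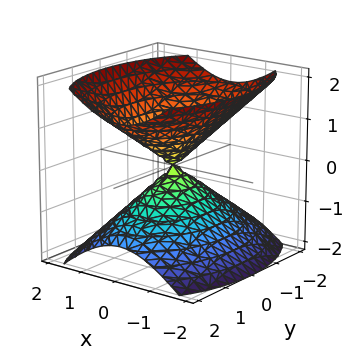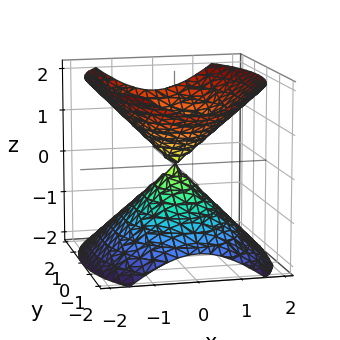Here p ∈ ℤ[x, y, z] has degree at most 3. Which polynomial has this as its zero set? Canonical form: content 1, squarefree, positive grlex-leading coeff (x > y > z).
1. There are 2 components. They look like related sheets of one shape, so recover p as a whole.
2. deg p = 2. Two nappes meeting at a single point; a quadric.
3. Symmetries: mirror symmetry z ↦ −z ⇒ only even powers of z; the x ↦ −x reflection is a symmetry, so x appears only in even powers; the y ↦ −y reflection is a symmetry, so y appears only in even powers.
4. Checking where it meets the axes: it meets the x-axis at x = 0 (among the integer gridlines); it crosses the y-axis at the gridline y = 0.
5. Matching integer coefficients to the picture gives p.

2*x^2 + y^2 - 2*z^2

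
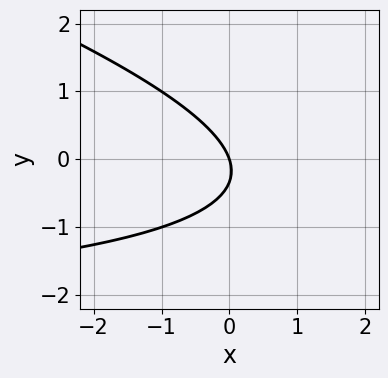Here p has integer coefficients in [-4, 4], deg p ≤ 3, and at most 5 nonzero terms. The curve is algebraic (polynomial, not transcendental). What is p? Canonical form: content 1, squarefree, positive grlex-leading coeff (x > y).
x*y + 3*y^2 + 3*x + y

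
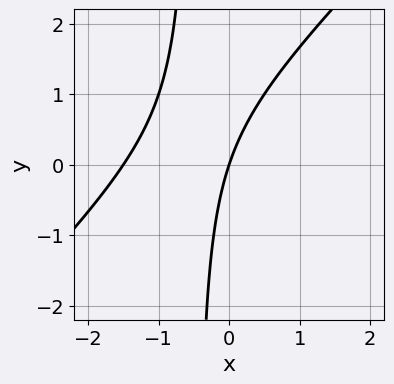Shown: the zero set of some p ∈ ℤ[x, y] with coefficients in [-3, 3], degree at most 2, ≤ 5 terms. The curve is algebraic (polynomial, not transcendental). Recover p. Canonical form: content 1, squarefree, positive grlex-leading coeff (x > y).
2*x^2 - 2*x*y + 3*x - y

First, the degree is 2 — the shape is more complex than any degree-1 curve.
Then, from the axis intercepts and sections: it meets the y-axis at y = 0 (among the integer gridlines); it meets the x-axis at x = 0 (among the integer gridlines).
Finally, these observations pin down the coefficients.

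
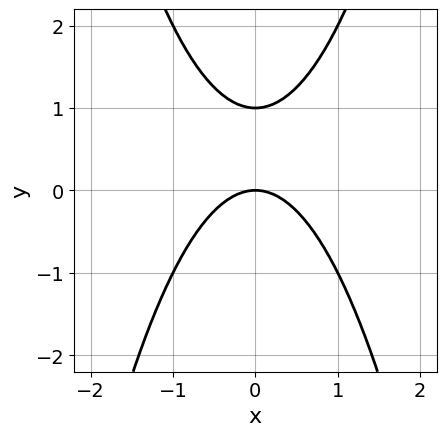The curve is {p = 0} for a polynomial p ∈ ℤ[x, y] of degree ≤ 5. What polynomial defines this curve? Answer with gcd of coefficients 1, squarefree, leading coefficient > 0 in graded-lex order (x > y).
x^4 + x^2 - y^2 + y

First, the degree is 4 — no degree-3 curve has this shape.
Next, symmetries: it's symmetric under x → −x, forcing even powers of x.
Next, from the axis intercepts and sections: it meets the x-axis at x = 0 (among the integer gridlines); among the integer gridlines, it crosses the y-axis at y ∈ {0, 1}.
Finally, assembling these constraints gives the stated polynomial.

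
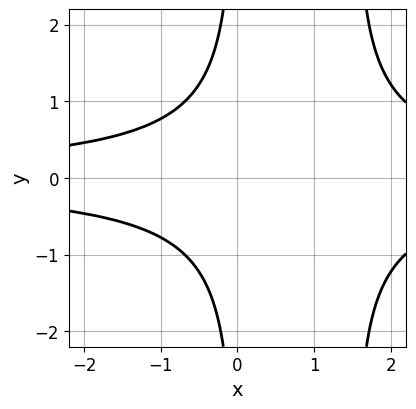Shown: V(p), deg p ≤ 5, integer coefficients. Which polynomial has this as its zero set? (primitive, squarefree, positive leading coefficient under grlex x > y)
2*x^2*y^2 - 3*x*y^2 - 3

Degree: a generic line meets the curve in up to 4 points, so deg p = 4.
Symmetries: mirror symmetry y ↦ −y ⇒ only even powers of y.
Observable constraints: no x-intercept at any integer in the box; no y-intercept at any integer in the box.
Solving for integer coefficients yields p as stated.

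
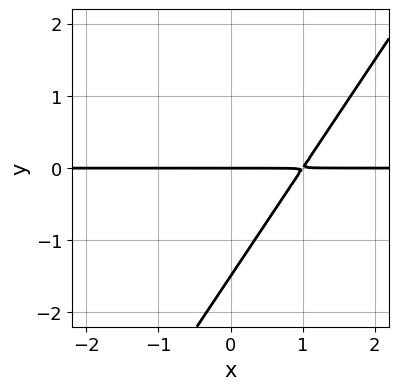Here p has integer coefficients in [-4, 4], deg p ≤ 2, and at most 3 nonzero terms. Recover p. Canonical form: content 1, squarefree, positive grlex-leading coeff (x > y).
3*x*y - 2*y^2 - 3*y

The degree is 2 — a generic line meets the curve in up to 2 points.
Observable constraints: every point of the x-axis in the box is on the curve; it meets the y-axis at y = 0 (among the integer gridlines).
The integer polynomial consistent with all of this is the stated p.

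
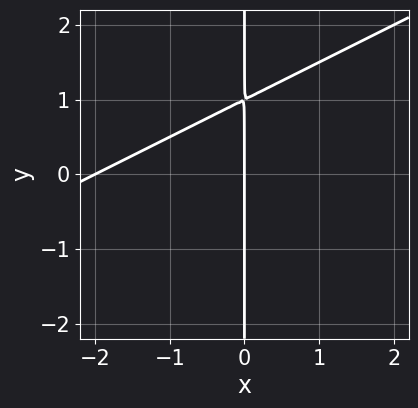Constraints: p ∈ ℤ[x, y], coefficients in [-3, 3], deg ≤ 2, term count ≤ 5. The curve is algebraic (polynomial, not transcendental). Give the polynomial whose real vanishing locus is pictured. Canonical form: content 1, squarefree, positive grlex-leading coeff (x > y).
First, degree: a generic line meets the curve in up to 2 points, so deg p = 2.
Next, observable constraints: the x-axis gridline crossings are at x ∈ {-2, 0}; the visible y-axis segment lies entirely on the curve.
Finally, fitting integer coefficients to these (and the overall shape) gives p.

x^2 - 2*x*y + 2*x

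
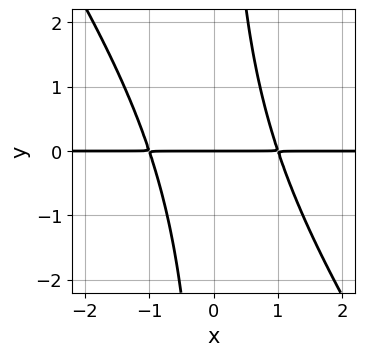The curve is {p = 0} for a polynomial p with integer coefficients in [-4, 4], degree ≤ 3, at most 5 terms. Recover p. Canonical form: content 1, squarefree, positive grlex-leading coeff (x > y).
The degree is 3 — the shape is more complex than any degree-2 curve.
Observable constraints: it meets the y-axis at y = 0 (among the integer gridlines); every point of the x-axis in the box is on the curve.
Matching integer coefficients to the picture gives p.

3*x^2*y + 2*x*y^2 - 3*y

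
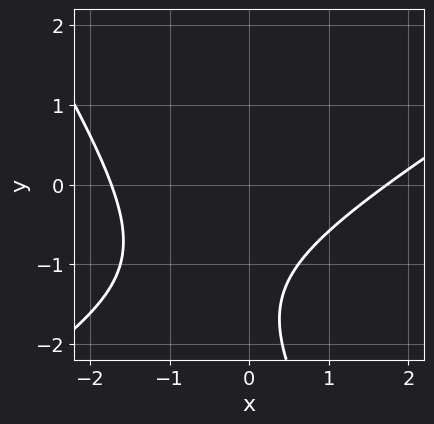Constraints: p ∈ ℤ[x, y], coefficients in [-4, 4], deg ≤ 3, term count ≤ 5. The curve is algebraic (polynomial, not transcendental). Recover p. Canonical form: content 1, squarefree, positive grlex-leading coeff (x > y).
x^2 - x*y - y^2 - 3*y - 3

1. deg p = 2. A generic line meets the curve in up to 2 points.
2. Reading off the gridlines: no y-intercept at any integer in the box.
3. Putting this together gives p.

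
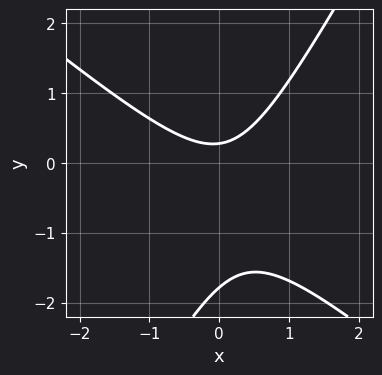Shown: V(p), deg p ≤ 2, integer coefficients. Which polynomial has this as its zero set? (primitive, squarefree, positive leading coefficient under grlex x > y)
deg p = 2.
From the axis intercepts and sections: no x-intercept at any integer in the box.
These observations pin down the coefficients.

3*x^2 + 2*x*y - 2*y^2 - 3*y + 1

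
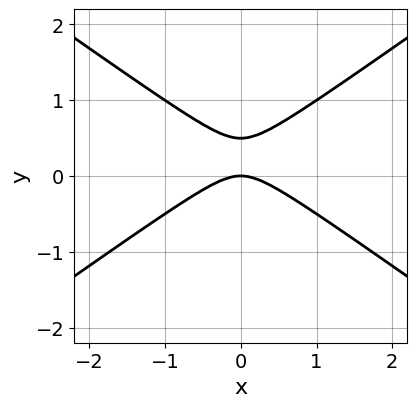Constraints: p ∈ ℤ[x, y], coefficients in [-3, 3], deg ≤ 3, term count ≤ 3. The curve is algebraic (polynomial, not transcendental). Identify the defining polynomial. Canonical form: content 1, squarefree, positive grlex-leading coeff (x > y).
x^2 - 2*y^2 + y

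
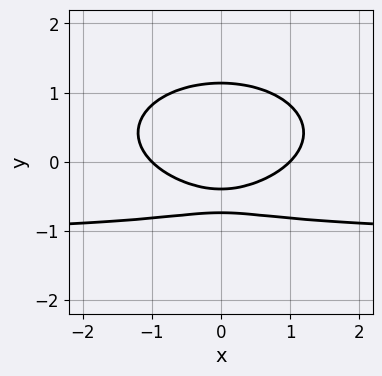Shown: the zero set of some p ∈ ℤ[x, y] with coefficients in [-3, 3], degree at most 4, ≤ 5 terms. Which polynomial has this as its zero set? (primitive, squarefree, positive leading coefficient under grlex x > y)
x^2*y + 3*y^3 + x^2 - 3*y - 1

deg p = 3. A generic line meets the curve in up to 3 points.
Symmetries: the x ↦ −x reflection is a symmetry, so x appears only in even powers.
From the visible intercepts: among the integer gridlines, it crosses the x-axis at x ∈ {-1, 1}.
Assembling these constraints gives the stated polynomial.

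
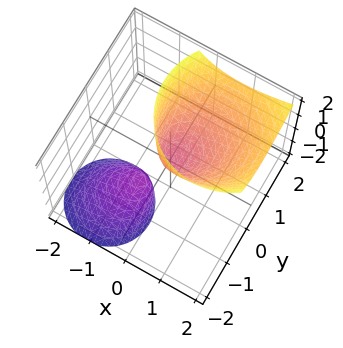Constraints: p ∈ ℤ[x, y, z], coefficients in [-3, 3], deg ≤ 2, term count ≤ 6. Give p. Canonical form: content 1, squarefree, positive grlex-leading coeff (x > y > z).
There are 2 components. Treating them together as one polynomial.
Degree: the shape is more complex than any degree-1 surface, so deg p = 2.
From the visible intercepts: one x-axis crossing is at x = 0; it meets the z-axis at z = 0 (among the integer gridlines); it crosses the y-axis at the gridline y = 0.
These observations pin down the coefficients.

2*x^2 - 2*x*z + 2*y^2 - 2*y*z - z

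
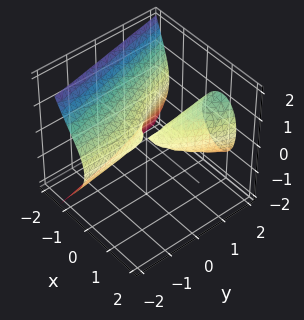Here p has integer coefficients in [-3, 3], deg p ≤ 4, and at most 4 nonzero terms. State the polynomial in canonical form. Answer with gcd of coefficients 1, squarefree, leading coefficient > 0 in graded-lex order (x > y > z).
x^3 - x*y + z^2

(a) There are 2 components. They look like related sheets of one shape, so recover p as a whole.
(b) deg p = 3. The shape is more complex than any degree-2 surface.
(c) Reading off the gridlines: one x-axis crossing is at x = 0; the visible y-axis segment lies entirely on the surface; it meets the z-axis at z = 0 (among the integer gridlines).
(d) Matching integer coefficients to the picture gives p.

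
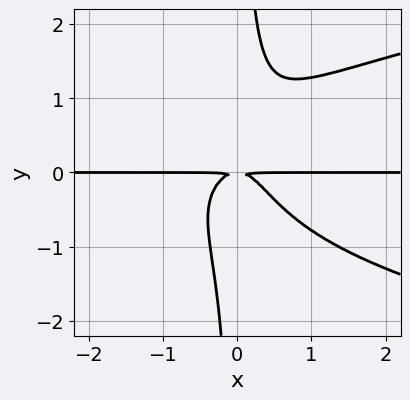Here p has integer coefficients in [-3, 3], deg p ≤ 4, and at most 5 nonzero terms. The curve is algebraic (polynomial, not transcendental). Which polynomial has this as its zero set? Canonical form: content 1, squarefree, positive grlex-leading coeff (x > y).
2*x*y^3 - 2*x^2*y - y^2

1. The degree is 4 — the shape is more complex than any degree-3 curve.
2. Reading off the gridlines: every point of the x-axis in the box is on the curve.
3. Assembling these constraints gives the stated polynomial.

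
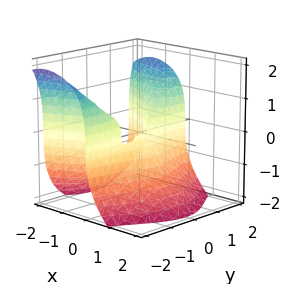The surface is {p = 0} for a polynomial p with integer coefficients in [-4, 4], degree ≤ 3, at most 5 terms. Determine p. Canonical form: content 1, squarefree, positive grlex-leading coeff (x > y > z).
First, degree: the shape is more complex than any degree-2 surface, so deg p = 3.
Then, against the integer gridlines: every point of the y-axis in the box is on the surface; it crosses the x-axis at the gridline x = 0; it crosses the z-axis at the gridline z = 0.
Finally, putting this together gives p.

2*x*y^2 + z^3 + 3*x^2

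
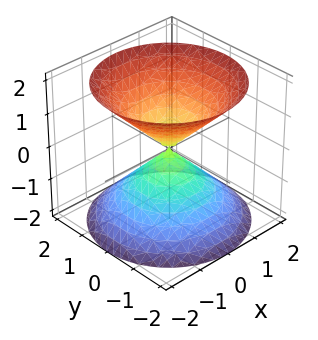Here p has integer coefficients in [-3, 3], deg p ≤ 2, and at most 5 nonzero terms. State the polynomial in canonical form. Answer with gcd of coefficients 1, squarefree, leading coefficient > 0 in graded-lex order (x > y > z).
x^2 + y^2 - z^2

1. There are 2 components. Treating them together as one polynomial.
2. deg p = 2. Two nappes meeting at a single point; a quadric.
3. Symmetries: mirror symmetry z ↦ −z ⇒ only even powers of z; the z-axis is an axis of rotation, so x and y enter only as x² + y².
4. Against the integer gridlines: it crosses the z-axis at the gridline z = 0; a circular section at z = 1 has radius exactly 1; it crosses the x-axis at the gridline x = 0; it crosses the y-axis at the gridline y = 0.
5. Together with the visible shape, these determine p as stated.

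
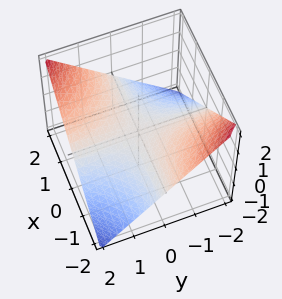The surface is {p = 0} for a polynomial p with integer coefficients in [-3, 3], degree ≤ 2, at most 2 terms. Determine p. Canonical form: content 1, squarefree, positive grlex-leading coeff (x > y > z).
x*y - 2*z

First, the degree is 2 — a hyperbolic paraboloid; a quadric.
Next, observable constraints: every point of the x-axis in the box is on the surface; it meets the z-axis at z = 0 (among the integer gridlines).
Finally, the integer polynomial consistent with all of this is the stated p.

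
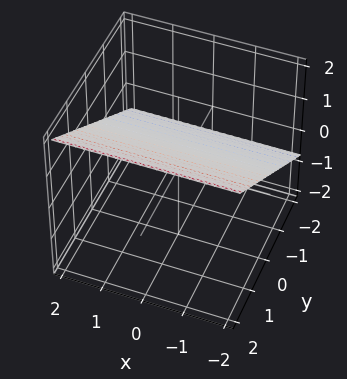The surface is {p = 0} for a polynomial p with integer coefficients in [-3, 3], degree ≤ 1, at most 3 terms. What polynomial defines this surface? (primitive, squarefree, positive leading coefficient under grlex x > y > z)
2*y - 3*z + 2

1. Degree: the surface is flat (a plane), so deg p = 1.
2. Checking where it meets the axes: no x-intercept at any integer in the box; one y-axis crossing is at y = -1.
3. Fitting integer coefficients to these (and the overall shape) gives p.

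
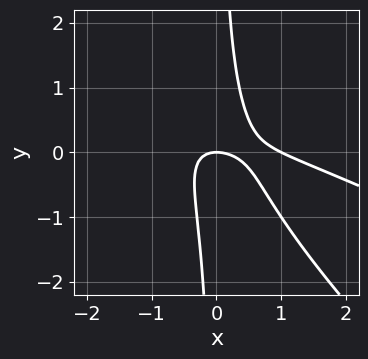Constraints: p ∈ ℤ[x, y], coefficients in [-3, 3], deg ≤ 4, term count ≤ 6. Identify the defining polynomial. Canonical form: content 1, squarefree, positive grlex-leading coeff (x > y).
deg p = 3. The shape is more complex than any degree-2 curve.
Observable constraints: the x-axis gridline crossings are at x ∈ {0, 1}; one y-axis crossing is at y = 0.
The integer polynomial consistent with all of this is the stated p.

x^3 + 3*x^2*y + 2*x*y^2 - x^2 - y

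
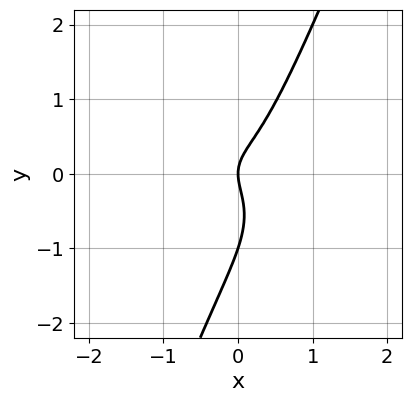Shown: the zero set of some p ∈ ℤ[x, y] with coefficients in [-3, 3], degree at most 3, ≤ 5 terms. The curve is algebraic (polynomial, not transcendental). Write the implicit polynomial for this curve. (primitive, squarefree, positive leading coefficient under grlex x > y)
(a) Degree: a generic line meets the curve in up to 3 points, so deg p = 3.
(b) Checking where it meets the axes: the y-axis gridline crossings are at y ∈ {-1, 0}; it meets the x-axis at x = 0 (among the integer gridlines).
(c) Matching integer coefficients to the picture gives p.

3*x^3 + 2*x*y^2 - y^3 - y^2 + x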